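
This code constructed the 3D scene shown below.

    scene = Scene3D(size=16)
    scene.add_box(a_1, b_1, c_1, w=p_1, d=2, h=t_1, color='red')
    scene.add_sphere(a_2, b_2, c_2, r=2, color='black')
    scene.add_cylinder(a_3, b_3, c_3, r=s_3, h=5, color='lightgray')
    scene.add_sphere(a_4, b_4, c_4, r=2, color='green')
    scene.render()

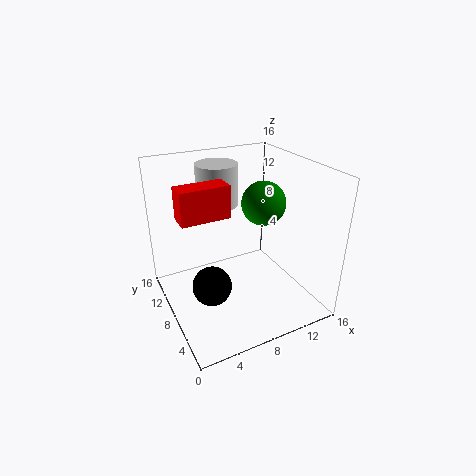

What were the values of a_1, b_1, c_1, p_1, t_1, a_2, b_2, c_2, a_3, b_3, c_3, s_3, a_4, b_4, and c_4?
a_1 = 0.5
b_1 = 3.5
c_1 = 13
p_1 = 4.5
t_1 = 3
a_2 = 3.5
b_2 = 5
c_2 = 5
a_3 = 8
b_3 = 13.5
c_3 = 10
s_3 = 2.5
a_4 = 8
b_4 = 3
c_4 = 14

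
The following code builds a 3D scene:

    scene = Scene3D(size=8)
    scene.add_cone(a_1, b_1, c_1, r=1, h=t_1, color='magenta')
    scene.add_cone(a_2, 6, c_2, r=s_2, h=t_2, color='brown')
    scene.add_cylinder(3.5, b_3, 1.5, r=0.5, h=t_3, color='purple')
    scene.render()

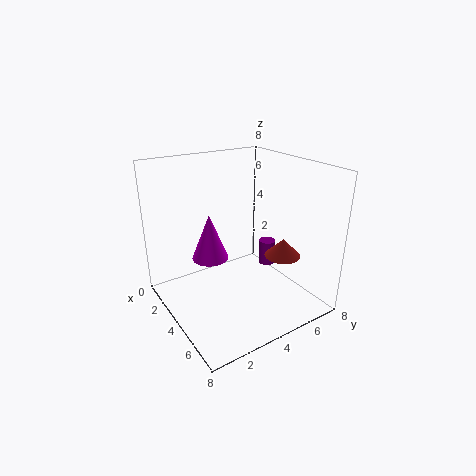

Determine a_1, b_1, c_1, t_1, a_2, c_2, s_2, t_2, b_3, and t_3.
a_1 = 3.5
b_1 = 2.5
c_1 = 3
t_1 = 2.5
a_2 = 5.5
c_2 = 3
s_2 = 1
t_2 = 1
b_3 = 6.5
t_3 = 1.5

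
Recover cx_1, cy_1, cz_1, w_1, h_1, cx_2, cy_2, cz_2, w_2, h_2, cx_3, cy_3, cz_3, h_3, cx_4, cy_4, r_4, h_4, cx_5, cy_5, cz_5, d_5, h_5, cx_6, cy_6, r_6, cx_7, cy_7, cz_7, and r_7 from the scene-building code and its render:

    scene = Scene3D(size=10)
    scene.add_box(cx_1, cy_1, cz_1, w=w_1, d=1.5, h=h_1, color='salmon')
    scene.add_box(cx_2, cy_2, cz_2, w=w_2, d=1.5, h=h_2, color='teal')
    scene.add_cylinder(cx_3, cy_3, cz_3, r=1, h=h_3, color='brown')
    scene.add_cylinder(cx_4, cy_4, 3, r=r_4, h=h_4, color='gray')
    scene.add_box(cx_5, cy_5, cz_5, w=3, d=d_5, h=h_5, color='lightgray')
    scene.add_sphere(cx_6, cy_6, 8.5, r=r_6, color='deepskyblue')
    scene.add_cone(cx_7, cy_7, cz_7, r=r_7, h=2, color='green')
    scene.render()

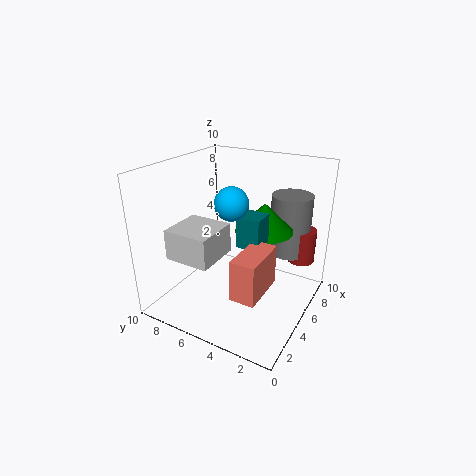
cx_1 = 0.5, cy_1 = 1.5, cz_1 = 3.5, w_1 = 3, h_1 = 2.5, cx_2 = 3, cy_2 = 2.5, cz_2 = 5.5, w_2 = 1.5, h_2 = 2, cx_3 = 8.5, cy_3 = 1.5, cz_3 = 2.5, h_3 = 2.5, cx_4 = 8.5, cy_4 = 2.5, r_4 = 1.5, h_4 = 4.5, cx_5 = 1, cy_5 = 5, cz_5 = 4.5, d_5 = 3, h_5 = 2, cx_6 = 2.5, cy_6 = 4, r_6 = 1, cx_7 = 6, cy_7 = 3.5, cz_7 = 5.5, r_7 = 2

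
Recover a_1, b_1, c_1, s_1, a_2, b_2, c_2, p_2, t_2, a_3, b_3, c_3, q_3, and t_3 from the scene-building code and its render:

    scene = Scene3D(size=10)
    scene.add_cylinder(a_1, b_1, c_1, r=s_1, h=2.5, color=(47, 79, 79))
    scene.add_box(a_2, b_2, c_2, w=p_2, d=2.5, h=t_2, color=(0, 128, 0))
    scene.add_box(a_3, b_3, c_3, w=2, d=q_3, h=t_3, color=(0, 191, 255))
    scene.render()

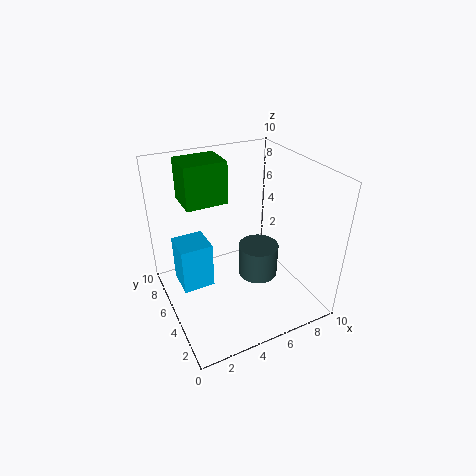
a_1 = 7, b_1 = 5.5, c_1 = 1, s_1 = 1.5, a_2 = 2, b_2 = 6.5, c_2 = 7, p_2 = 3, t_2 = 3, a_3 = 0.5, b_3 = 3.5, c_3 = 3, q_3 = 2, t_3 = 3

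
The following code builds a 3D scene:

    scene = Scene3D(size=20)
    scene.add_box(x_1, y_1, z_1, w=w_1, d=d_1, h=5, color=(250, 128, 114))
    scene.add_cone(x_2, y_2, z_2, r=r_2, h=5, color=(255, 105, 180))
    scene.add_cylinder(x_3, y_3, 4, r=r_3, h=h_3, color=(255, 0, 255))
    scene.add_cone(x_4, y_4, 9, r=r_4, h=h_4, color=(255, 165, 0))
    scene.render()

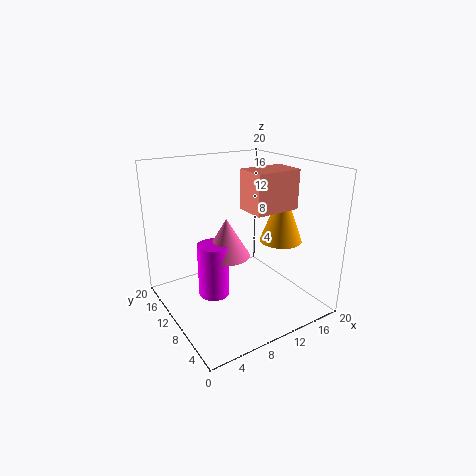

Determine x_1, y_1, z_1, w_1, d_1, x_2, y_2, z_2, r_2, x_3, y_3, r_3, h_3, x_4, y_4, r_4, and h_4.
x_1 = 9
y_1 = 4
z_1 = 15
w_1 = 6
d_1 = 4
x_2 = 7
y_2 = 8
z_2 = 9
r_2 = 3
x_3 = 5
y_3 = 8
r_3 = 2
h_3 = 7
x_4 = 16
y_4 = 8
r_4 = 3
h_4 = 8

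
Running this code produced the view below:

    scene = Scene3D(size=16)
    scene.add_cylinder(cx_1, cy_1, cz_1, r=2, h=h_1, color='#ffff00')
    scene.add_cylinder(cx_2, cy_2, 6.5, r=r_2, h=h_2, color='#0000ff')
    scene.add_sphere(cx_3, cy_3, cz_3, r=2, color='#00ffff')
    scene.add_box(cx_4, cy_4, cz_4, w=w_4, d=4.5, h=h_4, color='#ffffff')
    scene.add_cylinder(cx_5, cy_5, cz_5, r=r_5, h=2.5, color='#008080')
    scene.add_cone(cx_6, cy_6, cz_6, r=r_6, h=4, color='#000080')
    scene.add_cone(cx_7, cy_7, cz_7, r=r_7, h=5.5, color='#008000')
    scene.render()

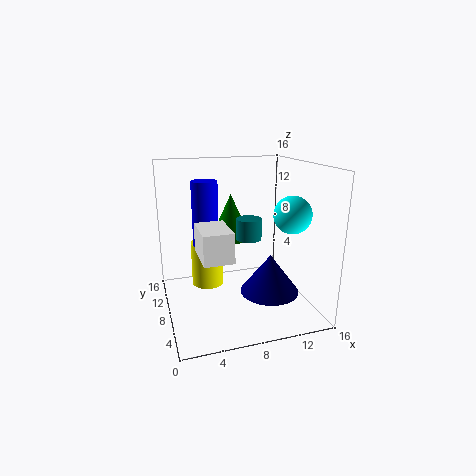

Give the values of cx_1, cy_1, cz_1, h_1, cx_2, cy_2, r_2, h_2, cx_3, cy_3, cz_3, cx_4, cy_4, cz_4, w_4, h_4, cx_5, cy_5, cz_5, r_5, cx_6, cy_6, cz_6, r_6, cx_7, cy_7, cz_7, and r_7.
cx_1 = 5.5, cy_1 = 13, cz_1 = 0.5, h_1 = 5.5, cx_2 = 5, cy_2 = 11, r_2 = 1.5, h_2 = 7.5, cx_3 = 13, cy_3 = 5, cz_3 = 11, cx_4 = 3, cy_4 = 2.5, cz_4 = 7.5, w_4 = 3, h_4 = 3, cx_5 = 10, cy_5 = 10, cz_5 = 7, r_5 = 1.5, cx_6 = 10, cy_6 = 3.5, cz_6 = 3.5, r_6 = 3, cx_7 = 8.5, cy_7 = 12.5, cz_7 = 6.5, r_7 = 2.5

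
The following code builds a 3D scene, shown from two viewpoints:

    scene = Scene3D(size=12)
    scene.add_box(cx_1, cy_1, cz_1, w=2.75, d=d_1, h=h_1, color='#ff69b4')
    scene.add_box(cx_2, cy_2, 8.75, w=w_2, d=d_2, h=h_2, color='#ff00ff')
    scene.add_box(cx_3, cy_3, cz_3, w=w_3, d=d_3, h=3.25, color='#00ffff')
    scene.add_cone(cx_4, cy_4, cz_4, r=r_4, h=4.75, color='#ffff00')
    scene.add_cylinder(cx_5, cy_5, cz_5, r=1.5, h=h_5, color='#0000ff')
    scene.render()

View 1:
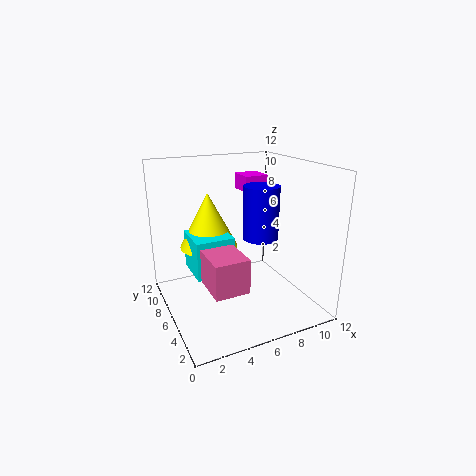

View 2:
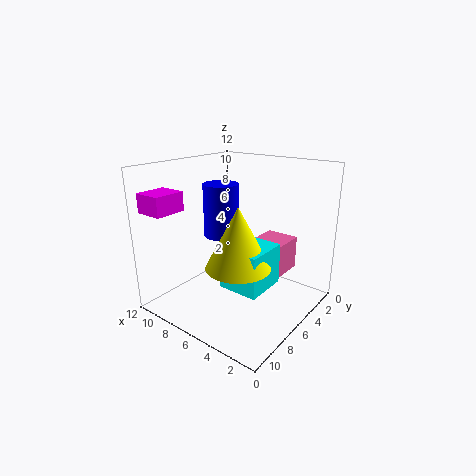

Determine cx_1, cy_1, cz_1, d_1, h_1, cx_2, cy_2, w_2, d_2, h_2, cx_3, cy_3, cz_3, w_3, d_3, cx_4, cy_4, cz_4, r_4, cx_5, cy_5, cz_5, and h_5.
cx_1 = 2.5, cy_1 = 2.25, cz_1 = 3, d_1 = 3.5, h_1 = 2.75, cx_2 = 8.5, cy_2 = 9.5, w_2 = 2.25, d_2 = 2.5, h_2 = 1.5, cx_3 = 2.25, cy_3 = 5.5, cz_3 = 3, w_3 = 3.25, d_3 = 3.5, cx_4 = 4.25, cy_4 = 8.25, cz_4 = 4.75, r_4 = 2.5, cx_5 = 8, cy_5 = 5.75, cz_5 = 5.75, h_5 = 4.5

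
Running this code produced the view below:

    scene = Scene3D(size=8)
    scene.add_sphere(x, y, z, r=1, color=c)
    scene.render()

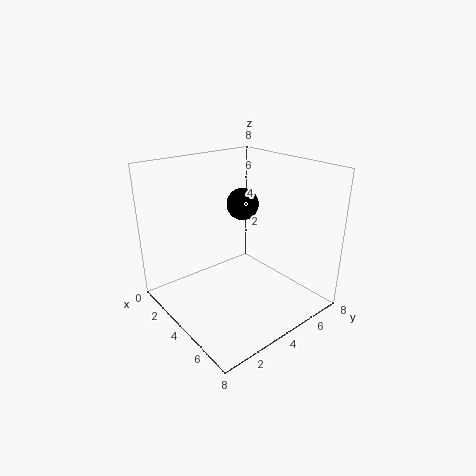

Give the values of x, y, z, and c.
x = 2, y = 6, z = 5, c = 'black'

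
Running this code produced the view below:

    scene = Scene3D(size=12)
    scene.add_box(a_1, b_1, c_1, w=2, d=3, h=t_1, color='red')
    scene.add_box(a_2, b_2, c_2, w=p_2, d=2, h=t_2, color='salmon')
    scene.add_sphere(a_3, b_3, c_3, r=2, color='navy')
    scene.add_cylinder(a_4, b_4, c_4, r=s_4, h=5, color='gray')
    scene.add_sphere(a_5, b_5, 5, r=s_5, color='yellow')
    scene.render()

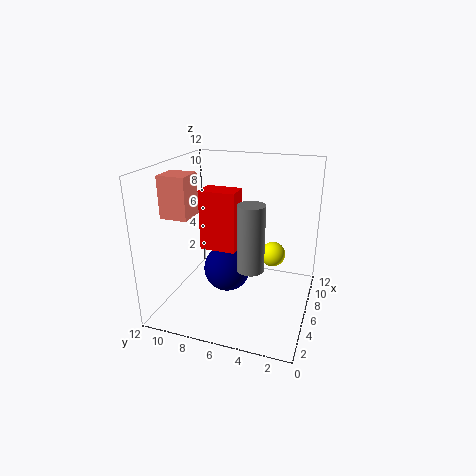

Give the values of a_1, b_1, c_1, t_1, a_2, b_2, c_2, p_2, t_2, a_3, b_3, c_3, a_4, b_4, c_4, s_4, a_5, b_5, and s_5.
a_1 = 5; b_1 = 6; c_1 = 5; t_1 = 5; a_2 = 1; b_2 = 8; c_2 = 9; p_2 = 2; t_2 = 3; a_3 = 6; b_3 = 7; c_3 = 3; a_4 = 3; b_4 = 4; c_4 = 5; s_4 = 1; a_5 = 6; b_5 = 3; s_5 = 1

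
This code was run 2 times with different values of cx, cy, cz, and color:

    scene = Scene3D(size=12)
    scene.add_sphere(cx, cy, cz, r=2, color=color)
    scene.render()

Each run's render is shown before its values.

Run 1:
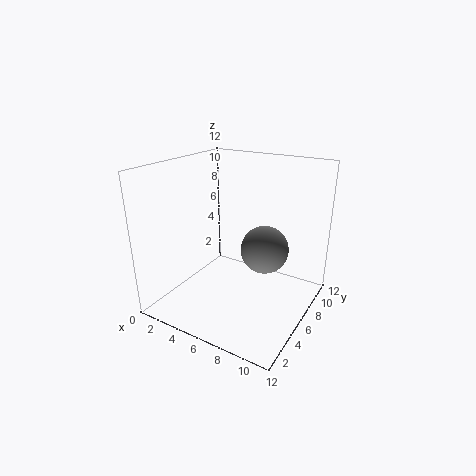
cx = 8, cy = 7, cz = 5, color = 'gray'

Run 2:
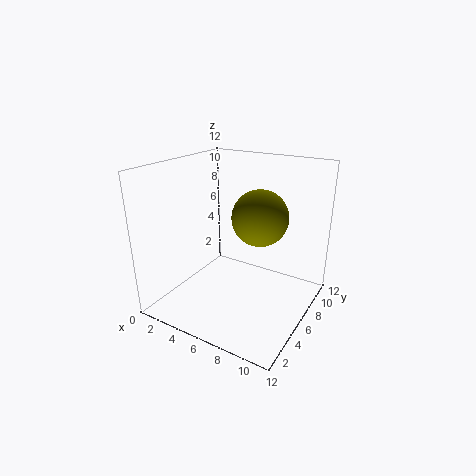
cx = 9, cy = 4, cz = 9, color = 'olive'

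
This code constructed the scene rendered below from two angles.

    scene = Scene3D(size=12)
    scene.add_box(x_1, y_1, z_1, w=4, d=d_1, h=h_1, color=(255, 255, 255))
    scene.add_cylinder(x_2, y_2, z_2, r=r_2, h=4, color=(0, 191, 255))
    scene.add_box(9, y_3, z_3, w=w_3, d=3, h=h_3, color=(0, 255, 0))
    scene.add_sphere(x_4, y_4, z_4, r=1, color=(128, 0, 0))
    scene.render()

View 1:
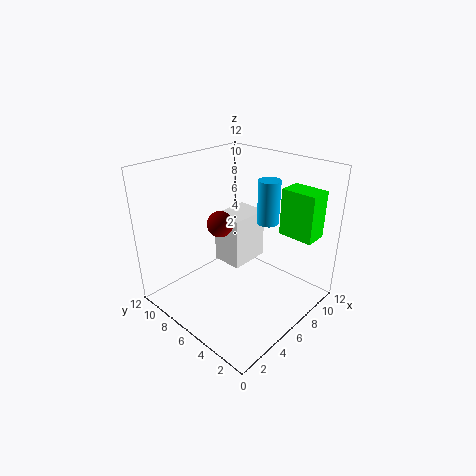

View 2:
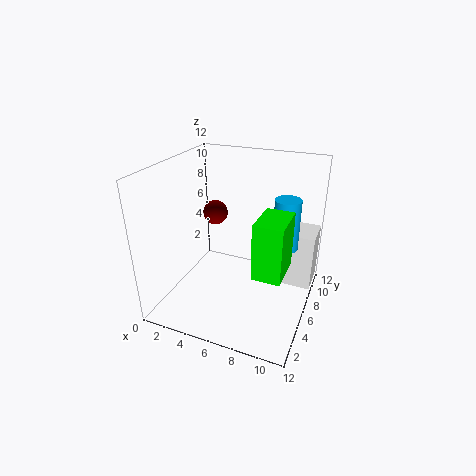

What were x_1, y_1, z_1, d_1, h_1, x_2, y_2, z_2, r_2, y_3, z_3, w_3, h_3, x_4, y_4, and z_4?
x_1 = 8, y_1 = 8, z_1 = 1, d_1 = 3, h_1 = 5, x_2 = 10, y_2 = 6, z_2 = 6, r_2 = 1, y_3 = 1, z_3 = 6, w_3 = 2, h_3 = 4, x_4 = 4, y_4 = 6, z_4 = 8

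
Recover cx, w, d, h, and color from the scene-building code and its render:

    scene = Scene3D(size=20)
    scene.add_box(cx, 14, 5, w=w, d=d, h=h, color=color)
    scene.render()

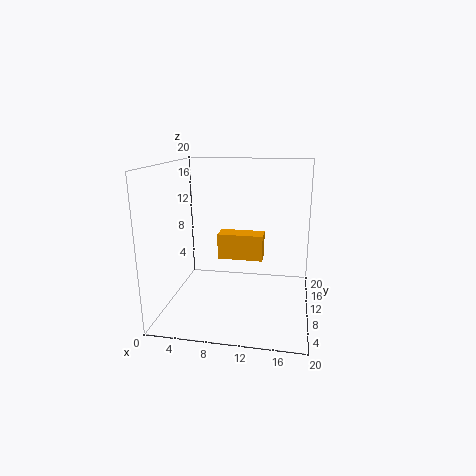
cx = 6, w = 7, d = 3, h = 4, color = 'orange'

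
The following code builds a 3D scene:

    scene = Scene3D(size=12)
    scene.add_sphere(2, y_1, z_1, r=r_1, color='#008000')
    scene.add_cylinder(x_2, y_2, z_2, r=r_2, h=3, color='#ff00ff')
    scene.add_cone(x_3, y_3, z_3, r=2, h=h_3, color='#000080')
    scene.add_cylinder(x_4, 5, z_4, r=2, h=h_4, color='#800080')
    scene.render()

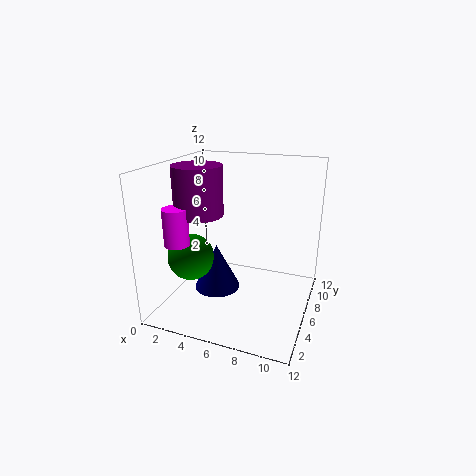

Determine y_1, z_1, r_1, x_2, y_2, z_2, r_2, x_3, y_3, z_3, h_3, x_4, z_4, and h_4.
y_1 = 5
z_1 = 4
r_1 = 2
x_2 = 2
y_2 = 3
z_2 = 6
r_2 = 1
x_3 = 4
y_3 = 6
z_3 = 1
h_3 = 4
x_4 = 3
z_4 = 8
h_4 = 4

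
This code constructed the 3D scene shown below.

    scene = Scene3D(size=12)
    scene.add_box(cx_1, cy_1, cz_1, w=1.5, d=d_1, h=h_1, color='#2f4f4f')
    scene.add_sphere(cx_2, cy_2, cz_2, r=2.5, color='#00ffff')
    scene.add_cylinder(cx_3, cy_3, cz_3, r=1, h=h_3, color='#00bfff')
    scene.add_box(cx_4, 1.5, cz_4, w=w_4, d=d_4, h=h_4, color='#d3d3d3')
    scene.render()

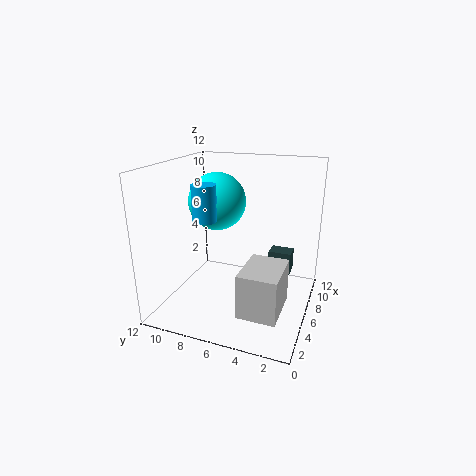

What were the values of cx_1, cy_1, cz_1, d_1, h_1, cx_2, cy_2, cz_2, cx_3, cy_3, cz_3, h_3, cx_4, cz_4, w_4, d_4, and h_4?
cx_1 = 8.5; cy_1 = 2; cz_1 = 2; d_1 = 2; h_1 = 2; cx_2 = 7.5; cy_2 = 8.5; cz_2 = 8.5; cx_3 = 5; cy_3 = 8.5; cz_3 = 7.5; h_3 = 3; cx_4 = 1.5; cz_4 = 1.5; w_4 = 4; d_4 = 3; h_4 = 3.5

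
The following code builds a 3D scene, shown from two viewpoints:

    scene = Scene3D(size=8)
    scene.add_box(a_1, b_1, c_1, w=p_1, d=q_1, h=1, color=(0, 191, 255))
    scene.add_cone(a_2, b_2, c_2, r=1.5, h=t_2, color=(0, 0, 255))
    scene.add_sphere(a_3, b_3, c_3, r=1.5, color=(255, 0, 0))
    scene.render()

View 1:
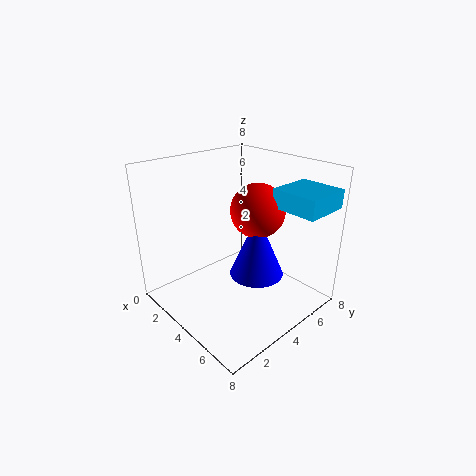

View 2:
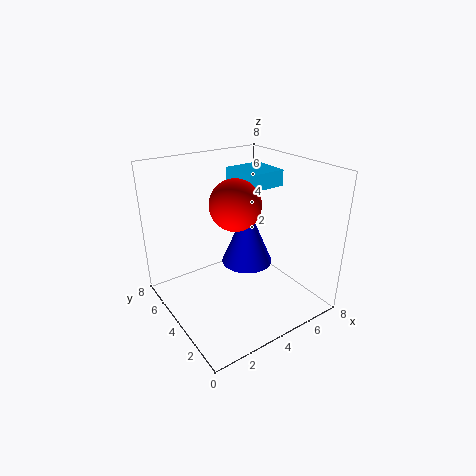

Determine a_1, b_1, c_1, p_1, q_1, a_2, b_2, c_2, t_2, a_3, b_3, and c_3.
a_1 = 5.5, b_1 = 5, c_1 = 6, p_1 = 2.5, q_1 = 2.5, a_2 = 5, b_2 = 4.5, c_2 = 2, t_2 = 3.5, a_3 = 4.5, b_3 = 5, c_3 = 5.5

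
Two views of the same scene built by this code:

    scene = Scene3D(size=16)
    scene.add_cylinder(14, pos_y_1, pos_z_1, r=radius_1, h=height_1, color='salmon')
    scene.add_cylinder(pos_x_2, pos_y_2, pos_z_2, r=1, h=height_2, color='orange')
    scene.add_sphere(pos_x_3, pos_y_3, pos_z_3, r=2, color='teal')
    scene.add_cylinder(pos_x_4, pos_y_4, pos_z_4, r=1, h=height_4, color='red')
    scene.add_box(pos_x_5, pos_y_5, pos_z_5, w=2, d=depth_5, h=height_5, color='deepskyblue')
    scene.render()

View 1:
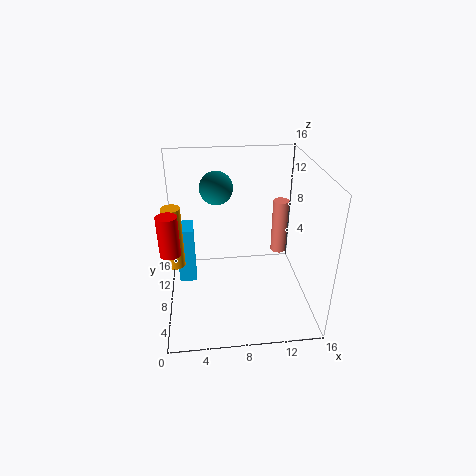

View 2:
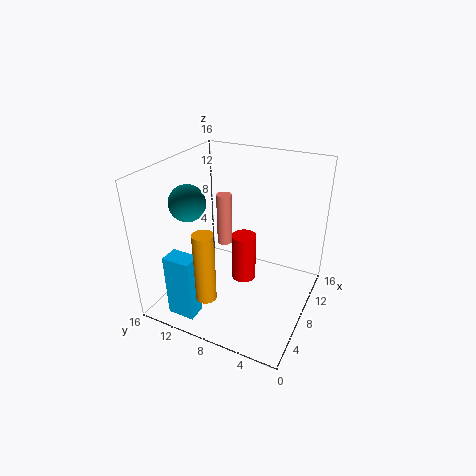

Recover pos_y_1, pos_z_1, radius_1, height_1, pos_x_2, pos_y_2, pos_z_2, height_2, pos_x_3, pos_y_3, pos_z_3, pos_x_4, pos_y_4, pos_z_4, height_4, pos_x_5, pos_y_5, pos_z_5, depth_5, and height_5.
pos_y_1 = 13; pos_z_1 = 3; radius_1 = 1; height_1 = 7; pos_x_2 = 1; pos_y_2 = 8; pos_z_2 = 5; height_2 = 7; pos_x_3 = 6; pos_y_3 = 13; pos_z_3 = 12; pos_x_4 = 1; pos_y_4 = 4; pos_z_4 = 9; height_4 = 4; pos_x_5 = 1; pos_y_5 = 10; pos_z_5 = 1; depth_5 = 3; height_5 = 7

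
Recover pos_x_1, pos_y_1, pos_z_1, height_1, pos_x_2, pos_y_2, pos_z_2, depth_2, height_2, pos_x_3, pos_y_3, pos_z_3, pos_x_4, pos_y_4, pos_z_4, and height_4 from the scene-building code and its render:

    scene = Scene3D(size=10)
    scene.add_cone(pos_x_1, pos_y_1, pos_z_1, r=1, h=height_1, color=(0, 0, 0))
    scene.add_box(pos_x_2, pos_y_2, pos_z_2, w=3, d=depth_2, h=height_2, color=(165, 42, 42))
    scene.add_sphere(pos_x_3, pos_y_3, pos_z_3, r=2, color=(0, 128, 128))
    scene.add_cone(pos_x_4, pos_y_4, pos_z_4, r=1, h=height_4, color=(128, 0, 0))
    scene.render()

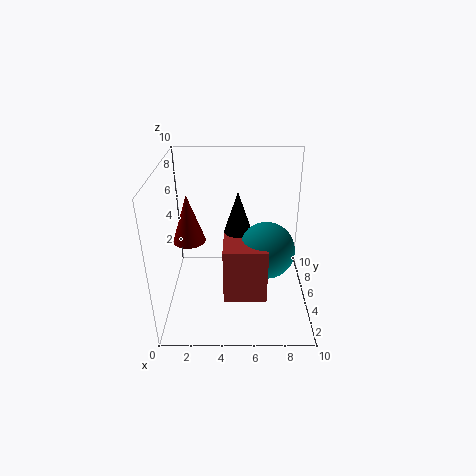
pos_x_1 = 5
pos_y_1 = 6
pos_z_1 = 5
height_1 = 3
pos_x_2 = 4
pos_y_2 = 3
pos_z_2 = 1
depth_2 = 3
height_2 = 4
pos_x_3 = 7
pos_y_3 = 5
pos_z_3 = 4
pos_x_4 = 2
pos_y_4 = 3
pos_z_4 = 6
height_4 = 3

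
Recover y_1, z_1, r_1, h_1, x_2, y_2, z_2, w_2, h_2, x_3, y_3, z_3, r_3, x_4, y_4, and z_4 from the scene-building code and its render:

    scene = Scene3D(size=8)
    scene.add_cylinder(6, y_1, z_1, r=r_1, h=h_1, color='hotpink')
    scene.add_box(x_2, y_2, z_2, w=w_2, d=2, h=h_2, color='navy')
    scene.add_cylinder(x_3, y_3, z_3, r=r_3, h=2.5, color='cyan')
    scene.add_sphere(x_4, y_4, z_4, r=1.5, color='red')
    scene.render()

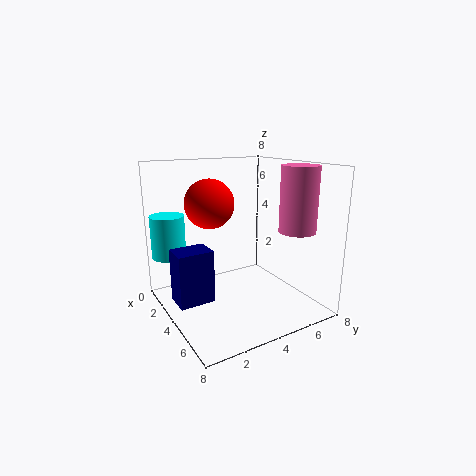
y_1 = 6.5; z_1 = 4.5; r_1 = 1; h_1 = 3.5; x_2 = 2.5; y_2 = 0.5; z_2 = 0.5; w_2 = 1.5; h_2 = 3; x_3 = 1; y_3 = 1; z_3 = 2.5; r_3 = 1; x_4 = 1.5; y_4 = 3.5; z_4 = 5.5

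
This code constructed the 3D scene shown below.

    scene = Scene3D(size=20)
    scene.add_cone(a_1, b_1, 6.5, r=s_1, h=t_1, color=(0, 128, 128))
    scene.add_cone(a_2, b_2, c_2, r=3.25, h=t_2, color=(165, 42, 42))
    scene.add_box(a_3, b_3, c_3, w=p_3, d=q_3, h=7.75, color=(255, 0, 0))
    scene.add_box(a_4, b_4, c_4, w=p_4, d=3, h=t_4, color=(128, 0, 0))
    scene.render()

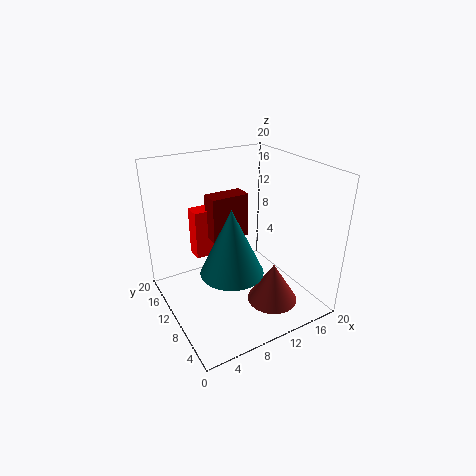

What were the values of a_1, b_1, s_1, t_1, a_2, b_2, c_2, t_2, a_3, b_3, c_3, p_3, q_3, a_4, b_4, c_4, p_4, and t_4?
a_1 = 7.75; b_1 = 7.75; s_1 = 4.25; t_1 = 9; a_2 = 11.5; b_2 = 3.5; c_2 = 3.5; t_2 = 5.25; a_3 = 6.75; b_3 = 17.25; c_3 = 3.75; p_3 = 3.25; q_3 = 2.75; a_4 = 8.75; b_4 = 15; c_4 = 7; p_4 = 6; t_4 = 7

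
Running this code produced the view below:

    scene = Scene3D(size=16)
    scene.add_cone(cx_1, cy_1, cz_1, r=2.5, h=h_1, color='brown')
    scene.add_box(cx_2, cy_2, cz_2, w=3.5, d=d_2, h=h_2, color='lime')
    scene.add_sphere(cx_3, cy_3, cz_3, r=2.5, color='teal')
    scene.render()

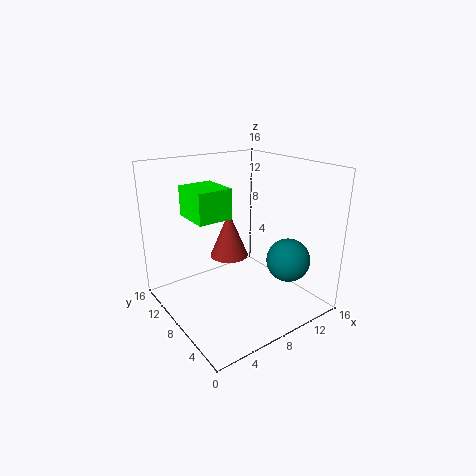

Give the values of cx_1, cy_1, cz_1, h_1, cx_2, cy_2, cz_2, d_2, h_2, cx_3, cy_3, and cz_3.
cx_1 = 10.5
cy_1 = 13.5
cz_1 = 3
h_1 = 6
cx_2 = 2
cy_2 = 5.5
cz_2 = 11.5
d_2 = 4
h_2 = 3
cx_3 = 13
cy_3 = 5
cz_3 = 5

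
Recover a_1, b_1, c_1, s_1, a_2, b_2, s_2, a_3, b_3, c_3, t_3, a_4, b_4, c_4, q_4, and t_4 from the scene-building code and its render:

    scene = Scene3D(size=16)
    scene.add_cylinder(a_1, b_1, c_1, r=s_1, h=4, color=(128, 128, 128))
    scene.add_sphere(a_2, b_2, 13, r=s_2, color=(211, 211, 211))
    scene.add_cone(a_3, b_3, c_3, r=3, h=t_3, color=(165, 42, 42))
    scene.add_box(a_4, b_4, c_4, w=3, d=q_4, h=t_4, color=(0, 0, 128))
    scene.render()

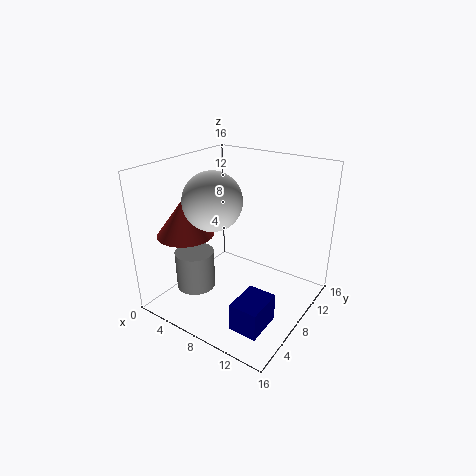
a_1 = 6
b_1 = 3
c_1 = 4
s_1 = 2
a_2 = 7
b_2 = 5
s_2 = 3
a_3 = 4
b_3 = 4
c_3 = 9
t_3 = 4
a_4 = 11
b_4 = 2
c_4 = 1
q_4 = 4
t_4 = 3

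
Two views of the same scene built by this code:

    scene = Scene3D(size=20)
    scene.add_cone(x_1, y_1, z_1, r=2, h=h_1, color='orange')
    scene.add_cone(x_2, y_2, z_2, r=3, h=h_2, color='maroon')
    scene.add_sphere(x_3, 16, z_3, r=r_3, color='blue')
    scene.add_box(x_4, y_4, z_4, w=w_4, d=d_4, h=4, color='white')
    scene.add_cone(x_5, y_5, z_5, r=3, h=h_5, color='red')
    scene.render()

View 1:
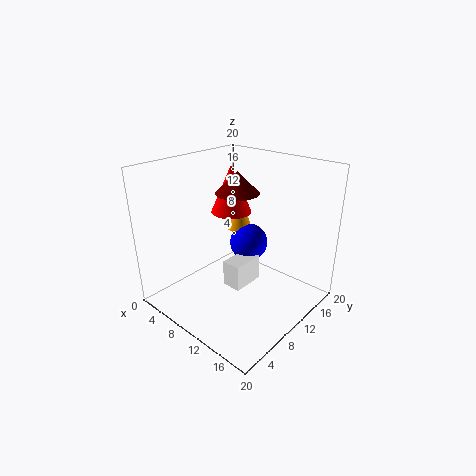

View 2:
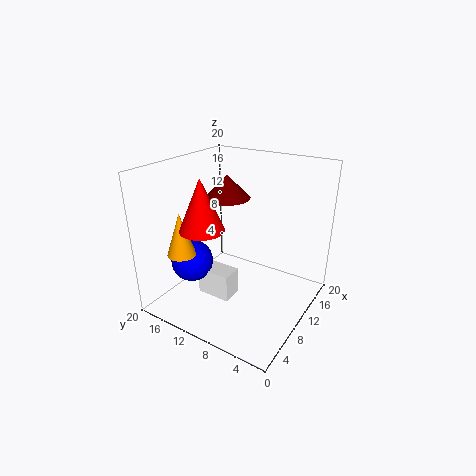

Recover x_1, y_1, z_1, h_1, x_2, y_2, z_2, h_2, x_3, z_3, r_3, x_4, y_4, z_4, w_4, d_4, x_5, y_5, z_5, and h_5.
x_1 = 5; y_1 = 16; z_1 = 8; h_1 = 6; x_2 = 9; y_2 = 11; z_2 = 16; h_2 = 3; x_3 = 7; z_3 = 6; r_3 = 3; x_4 = 7; y_4 = 10; z_4 = 1; w_4 = 3; d_4 = 5; x_5 = 6; y_5 = 13; z_5 = 12; h_5 = 7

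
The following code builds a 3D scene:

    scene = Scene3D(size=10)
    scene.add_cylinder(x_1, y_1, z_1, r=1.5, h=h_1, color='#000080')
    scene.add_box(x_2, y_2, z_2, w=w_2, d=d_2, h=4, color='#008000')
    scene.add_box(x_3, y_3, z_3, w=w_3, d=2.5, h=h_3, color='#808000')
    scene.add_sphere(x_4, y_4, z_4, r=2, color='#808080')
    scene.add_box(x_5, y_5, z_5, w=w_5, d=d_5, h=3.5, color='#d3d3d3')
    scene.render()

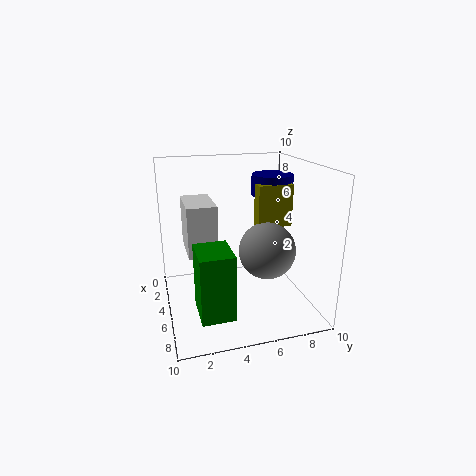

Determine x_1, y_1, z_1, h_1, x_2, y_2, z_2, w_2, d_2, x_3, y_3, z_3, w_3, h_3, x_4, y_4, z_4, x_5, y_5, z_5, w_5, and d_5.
x_1 = 3.5; y_1 = 8; z_1 = 7.5; h_1 = 1.5; x_2 = 7.5; y_2 = 1.5; z_2 = 2; w_2 = 2.5; d_2 = 2; x_3 = 4; y_3 = 6.5; z_3 = 5.5; w_3 = 1; h_3 = 3; x_4 = 5.5; y_4 = 7; z_4 = 4; x_5 = 2; y_5 = 1.5; z_5 = 4; w_5 = 3.5; d_5 = 2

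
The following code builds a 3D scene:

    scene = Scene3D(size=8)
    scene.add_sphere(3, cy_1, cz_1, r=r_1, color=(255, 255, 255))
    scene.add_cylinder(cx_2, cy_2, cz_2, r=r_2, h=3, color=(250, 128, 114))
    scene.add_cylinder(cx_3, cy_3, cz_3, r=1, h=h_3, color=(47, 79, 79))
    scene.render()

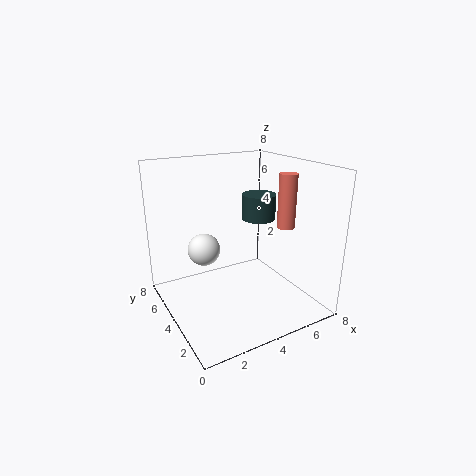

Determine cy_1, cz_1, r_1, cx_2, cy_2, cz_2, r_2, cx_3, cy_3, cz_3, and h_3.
cy_1 = 6.5; cz_1 = 2.5; r_1 = 1; cx_2 = 6.5; cy_2 = 3; cz_2 = 4.5; r_2 = 0.5; cx_3 = 6; cy_3 = 5; cz_3 = 4.5; h_3 = 1.5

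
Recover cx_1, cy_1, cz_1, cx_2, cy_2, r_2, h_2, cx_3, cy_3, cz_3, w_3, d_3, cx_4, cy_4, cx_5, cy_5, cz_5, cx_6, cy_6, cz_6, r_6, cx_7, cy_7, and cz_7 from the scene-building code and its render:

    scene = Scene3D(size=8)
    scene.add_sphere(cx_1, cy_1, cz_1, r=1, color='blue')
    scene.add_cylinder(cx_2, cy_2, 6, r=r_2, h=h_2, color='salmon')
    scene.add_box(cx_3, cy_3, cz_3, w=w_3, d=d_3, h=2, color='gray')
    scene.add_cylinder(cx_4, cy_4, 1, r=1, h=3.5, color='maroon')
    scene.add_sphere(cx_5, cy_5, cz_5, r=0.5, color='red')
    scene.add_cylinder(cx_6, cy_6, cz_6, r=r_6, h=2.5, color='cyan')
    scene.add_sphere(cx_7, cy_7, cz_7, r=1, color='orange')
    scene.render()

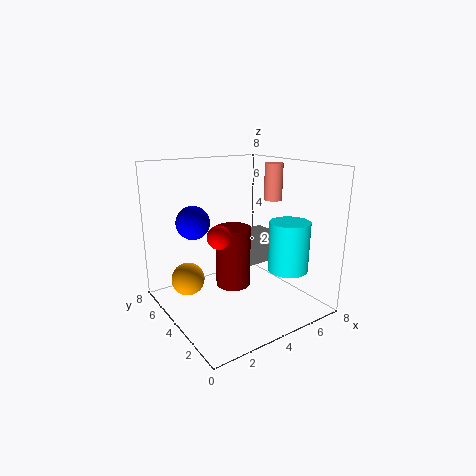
cx_1 = 2.5; cy_1 = 6.5; cz_1 = 4.5; cx_2 = 6; cy_2 = 3.5; r_2 = 0.5; h_2 = 2; cx_3 = 5.5; cy_3 = 5; cz_3 = 1.5; w_3 = 2; d_3 = 1.5; cx_4 = 4; cy_4 = 4.5; cx_5 = 1; cy_5 = 1; cz_5 = 5.5; cx_6 = 5; cy_6 = 1; cz_6 = 3; r_6 = 1; cx_7 = 2; cy_7 = 6.5; cz_7 = 1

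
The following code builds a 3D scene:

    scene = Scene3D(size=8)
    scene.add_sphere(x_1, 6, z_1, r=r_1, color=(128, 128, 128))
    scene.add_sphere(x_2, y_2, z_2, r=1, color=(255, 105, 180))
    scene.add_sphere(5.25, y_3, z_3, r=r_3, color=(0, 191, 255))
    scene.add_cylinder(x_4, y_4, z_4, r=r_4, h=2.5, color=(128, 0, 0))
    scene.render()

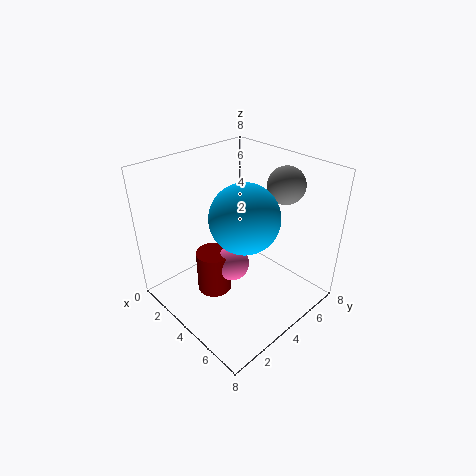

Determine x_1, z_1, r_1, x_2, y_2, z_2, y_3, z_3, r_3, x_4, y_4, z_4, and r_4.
x_1 = 5.5
z_1 = 7
r_1 = 1
x_2 = 3.75
y_2 = 3.75
z_2 = 2.25
y_3 = 3.25
z_3 = 6
r_3 = 1.75
x_4 = 3
y_4 = 3
z_4 = 0.5
r_4 = 1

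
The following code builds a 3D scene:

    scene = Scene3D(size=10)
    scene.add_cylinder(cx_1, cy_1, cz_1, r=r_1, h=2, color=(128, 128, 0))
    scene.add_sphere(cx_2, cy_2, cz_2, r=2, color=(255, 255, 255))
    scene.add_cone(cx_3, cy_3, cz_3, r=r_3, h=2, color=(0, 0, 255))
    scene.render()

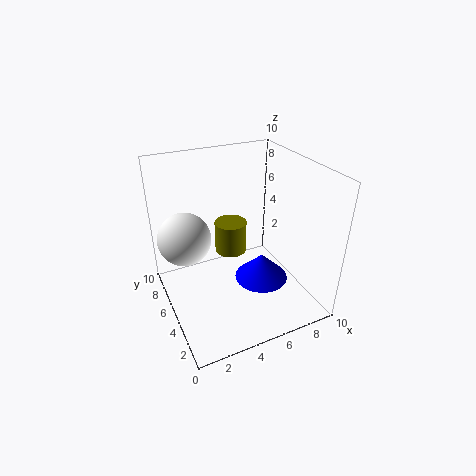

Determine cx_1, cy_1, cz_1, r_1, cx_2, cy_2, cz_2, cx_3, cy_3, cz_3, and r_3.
cx_1 = 4, cy_1 = 4, cz_1 = 5, r_1 = 1, cx_2 = 2, cy_2 = 8, cz_2 = 4, cx_3 = 7, cy_3 = 5, cz_3 = 1, r_3 = 2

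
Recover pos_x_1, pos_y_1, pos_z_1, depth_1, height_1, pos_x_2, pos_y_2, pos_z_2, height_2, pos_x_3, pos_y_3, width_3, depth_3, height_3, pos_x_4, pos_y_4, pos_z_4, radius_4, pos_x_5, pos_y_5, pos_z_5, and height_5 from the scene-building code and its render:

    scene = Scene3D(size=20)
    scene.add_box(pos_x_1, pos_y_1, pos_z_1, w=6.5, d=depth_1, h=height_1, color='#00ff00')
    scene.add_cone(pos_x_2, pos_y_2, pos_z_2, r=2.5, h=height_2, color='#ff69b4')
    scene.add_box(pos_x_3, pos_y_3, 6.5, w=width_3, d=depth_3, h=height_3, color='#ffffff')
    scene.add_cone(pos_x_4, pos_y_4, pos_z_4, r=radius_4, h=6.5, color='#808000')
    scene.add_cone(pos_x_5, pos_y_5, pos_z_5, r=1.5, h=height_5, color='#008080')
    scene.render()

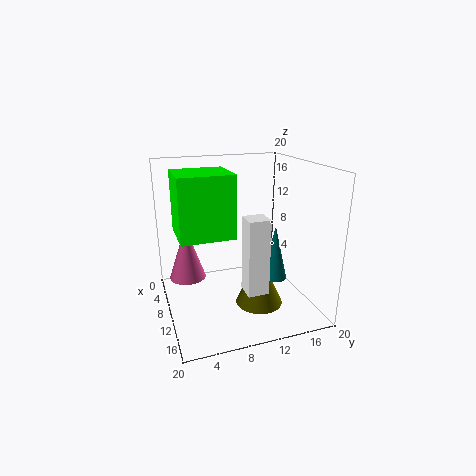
pos_x_1 = 7.5, pos_y_1 = 1.5, pos_z_1 = 11.5, depth_1 = 7, height_1 = 8, pos_x_2 = 8.5, pos_y_2 = 3, pos_z_2 = 4.5, height_2 = 7.5, pos_x_3 = 17, pos_y_3 = 8, width_3 = 2.5, depth_3 = 2.5, height_3 = 9, pos_x_4 = 15.5, pos_y_4 = 11, pos_z_4 = 3, radius_4 = 3, pos_x_5 = 17.5, pos_y_5 = 12, pos_z_5 = 7.5, height_5 = 6.5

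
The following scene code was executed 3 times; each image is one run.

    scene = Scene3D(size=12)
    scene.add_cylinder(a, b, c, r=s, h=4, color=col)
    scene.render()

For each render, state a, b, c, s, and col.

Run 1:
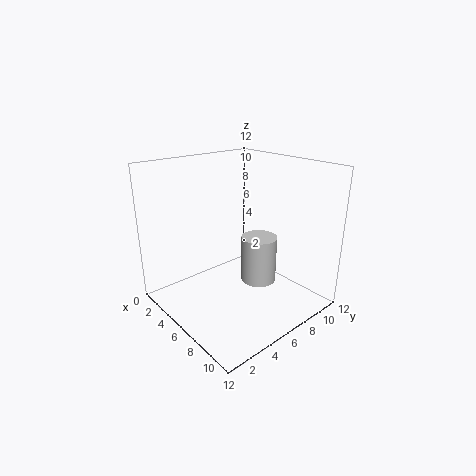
a = 7
b = 7.5
c = 2
s = 1.5
col = 'lightgray'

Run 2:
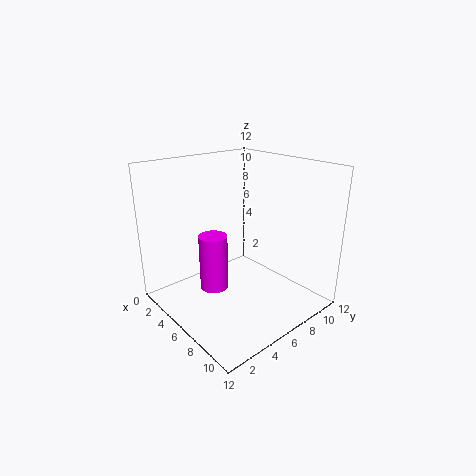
a = 8
b = 2
c = 4
s = 1
col = 'magenta'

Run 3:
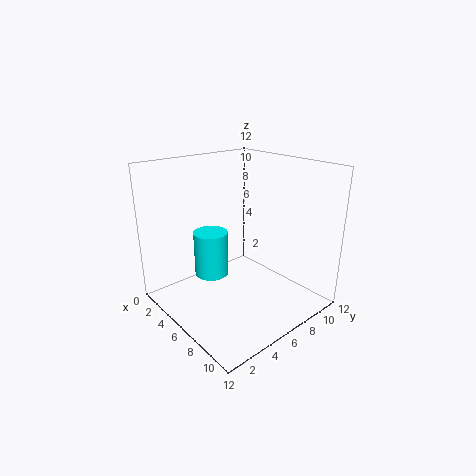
a = 3.5
b = 5
c = 2
s = 1.5
col = 'cyan'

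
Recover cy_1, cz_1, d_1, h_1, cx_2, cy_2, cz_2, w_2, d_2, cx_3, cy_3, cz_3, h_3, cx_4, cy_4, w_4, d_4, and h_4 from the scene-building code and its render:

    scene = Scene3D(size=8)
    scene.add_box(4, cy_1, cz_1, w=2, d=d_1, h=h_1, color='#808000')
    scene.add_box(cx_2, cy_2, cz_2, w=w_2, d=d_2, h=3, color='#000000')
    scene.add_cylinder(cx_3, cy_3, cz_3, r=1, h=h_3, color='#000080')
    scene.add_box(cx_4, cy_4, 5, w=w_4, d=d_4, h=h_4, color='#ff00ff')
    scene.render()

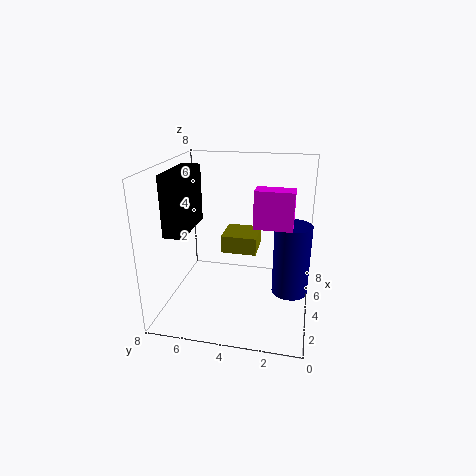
cy_1 = 3; cz_1 = 3; d_1 = 2; h_1 = 1; cx_2 = 1; cy_2 = 6; cz_2 = 5; w_2 = 3; d_2 = 1; cx_3 = 4; cy_3 = 1; cz_3 = 1; h_3 = 4; cx_4 = 3; cy_4 = 1; w_4 = 1; d_4 = 2; h_4 = 2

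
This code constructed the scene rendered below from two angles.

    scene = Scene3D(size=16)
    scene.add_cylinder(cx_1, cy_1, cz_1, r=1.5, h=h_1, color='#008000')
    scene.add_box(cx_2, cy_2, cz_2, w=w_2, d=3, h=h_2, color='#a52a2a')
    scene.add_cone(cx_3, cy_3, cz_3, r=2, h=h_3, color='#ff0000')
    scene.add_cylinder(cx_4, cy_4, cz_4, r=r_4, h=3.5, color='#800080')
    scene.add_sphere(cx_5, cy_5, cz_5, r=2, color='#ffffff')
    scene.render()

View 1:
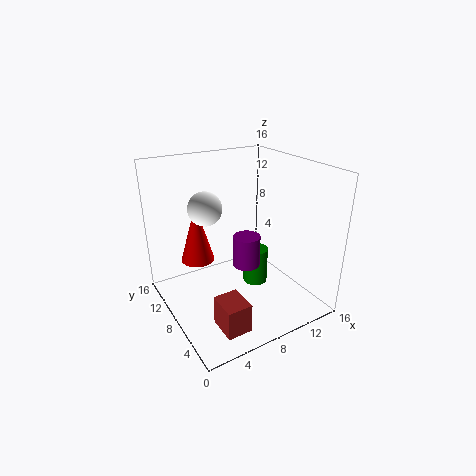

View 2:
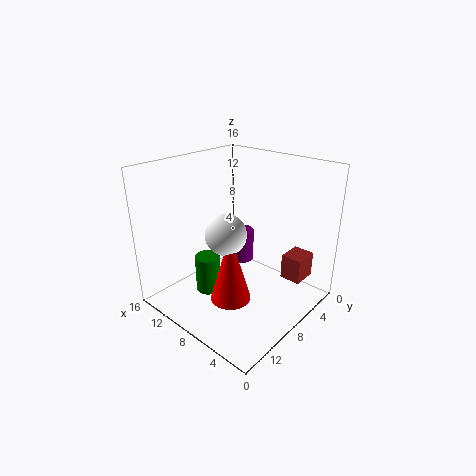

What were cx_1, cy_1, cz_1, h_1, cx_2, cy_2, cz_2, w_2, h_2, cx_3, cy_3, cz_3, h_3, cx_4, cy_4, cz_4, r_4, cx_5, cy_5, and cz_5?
cx_1 = 11.5; cy_1 = 9.5; cz_1 = 0.5; h_1 = 4.5; cx_2 = 2.5; cy_2 = 0.5; cz_2 = 2; w_2 = 2.5; h_2 = 3; cx_3 = 5; cy_3 = 12.5; cz_3 = 4; h_3 = 7; cx_4 = 8.5; cy_4 = 7; cz_4 = 5; r_4 = 1.5; cx_5 = 6; cy_5 = 12; cz_5 = 10.5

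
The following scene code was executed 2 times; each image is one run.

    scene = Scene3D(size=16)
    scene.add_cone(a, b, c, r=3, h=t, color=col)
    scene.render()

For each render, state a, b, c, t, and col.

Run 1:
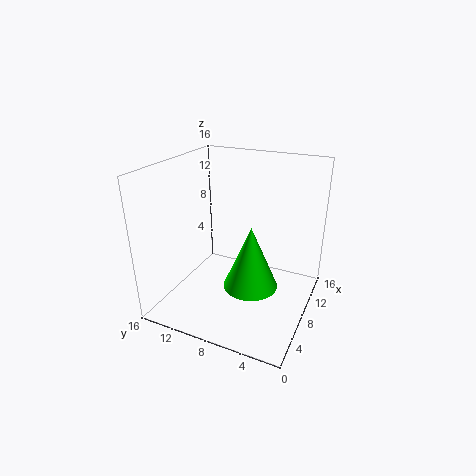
a = 7
b = 6
c = 3
t = 7
col = 'lime'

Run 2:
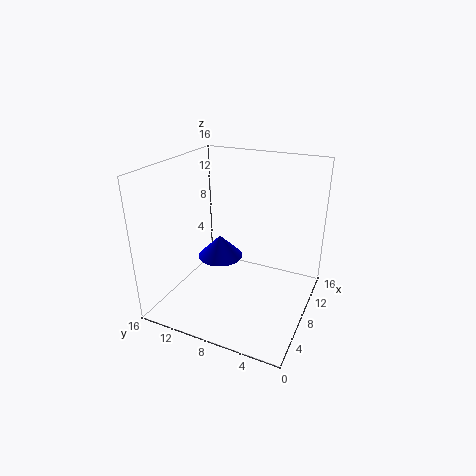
a = 13
b = 13
c = 2
t = 3
col = 'blue'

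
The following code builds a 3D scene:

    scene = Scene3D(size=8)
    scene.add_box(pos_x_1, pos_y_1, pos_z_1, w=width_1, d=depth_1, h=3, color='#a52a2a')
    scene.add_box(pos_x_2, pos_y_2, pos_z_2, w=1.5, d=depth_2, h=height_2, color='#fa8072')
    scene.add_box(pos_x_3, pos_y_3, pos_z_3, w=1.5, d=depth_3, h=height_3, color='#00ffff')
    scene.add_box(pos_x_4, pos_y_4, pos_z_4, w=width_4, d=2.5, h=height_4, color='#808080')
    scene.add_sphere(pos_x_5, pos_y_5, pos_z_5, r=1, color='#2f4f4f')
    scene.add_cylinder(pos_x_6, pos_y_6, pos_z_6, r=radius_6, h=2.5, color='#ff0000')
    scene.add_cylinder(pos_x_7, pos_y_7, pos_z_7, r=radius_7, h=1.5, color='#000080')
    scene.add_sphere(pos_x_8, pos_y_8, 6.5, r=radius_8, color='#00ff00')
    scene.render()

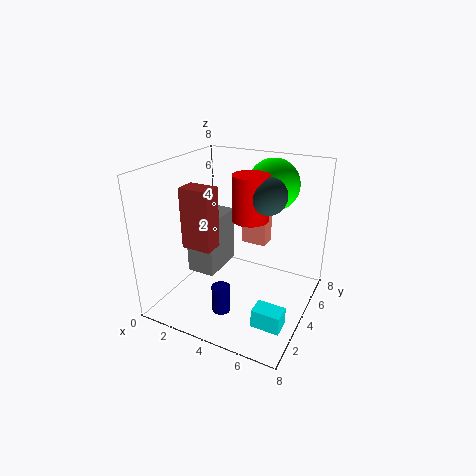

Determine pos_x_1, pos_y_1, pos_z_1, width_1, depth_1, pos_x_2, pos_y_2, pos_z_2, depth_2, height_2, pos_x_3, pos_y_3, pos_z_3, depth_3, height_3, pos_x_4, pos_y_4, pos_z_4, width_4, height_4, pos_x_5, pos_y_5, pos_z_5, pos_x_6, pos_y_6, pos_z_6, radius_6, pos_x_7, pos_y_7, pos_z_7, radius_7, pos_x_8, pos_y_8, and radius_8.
pos_x_1 = 2.5
pos_y_1 = 1
pos_z_1 = 4.5
width_1 = 1.5
depth_1 = 1
pos_x_2 = 3.5
pos_y_2 = 5.5
pos_z_2 = 3
depth_2 = 1
height_2 = 2
pos_x_3 = 6
pos_y_3 = 1.5
pos_z_3 = 0.5
depth_3 = 1
height_3 = 1
pos_x_4 = 2
pos_y_4 = 2
pos_z_4 = 2.5
width_4 = 1.5
height_4 = 3
pos_x_5 = 5.5
pos_y_5 = 4.5
pos_z_5 = 6.5
pos_x_6 = 4.5
pos_y_6 = 4.5
pos_z_6 = 5
radius_6 = 1
pos_x_7 = 4
pos_y_7 = 2
pos_z_7 = 0.5
radius_7 = 0.5
pos_x_8 = 5
pos_y_8 = 6.5
radius_8 = 1.5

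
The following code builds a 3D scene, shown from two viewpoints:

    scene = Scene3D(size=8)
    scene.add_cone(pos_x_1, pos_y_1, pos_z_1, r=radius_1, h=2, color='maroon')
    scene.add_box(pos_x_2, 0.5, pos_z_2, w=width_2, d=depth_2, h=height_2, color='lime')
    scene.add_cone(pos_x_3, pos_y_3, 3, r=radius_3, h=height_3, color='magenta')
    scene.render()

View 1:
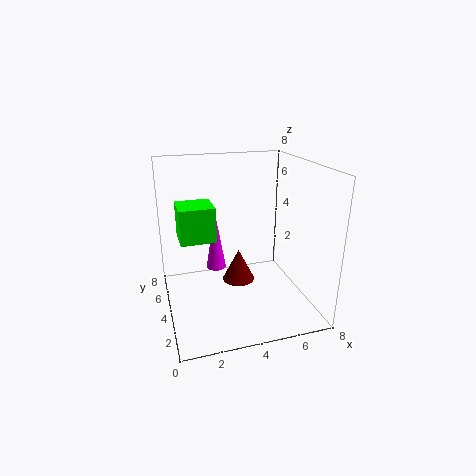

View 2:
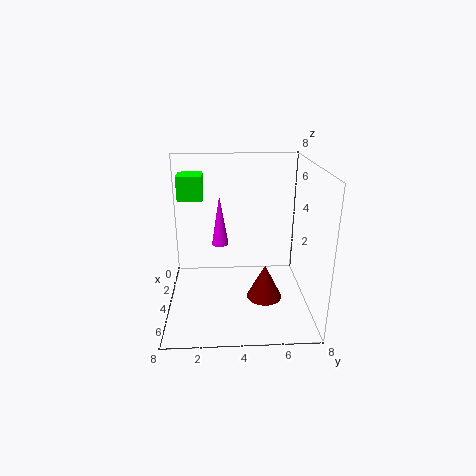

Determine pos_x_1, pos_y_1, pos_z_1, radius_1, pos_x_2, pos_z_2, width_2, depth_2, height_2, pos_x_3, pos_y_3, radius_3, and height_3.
pos_x_1 = 4.5, pos_y_1 = 5.5, pos_z_1 = 0.5, radius_1 = 1, pos_x_2 = 0.5, pos_z_2 = 5.5, width_2 = 1.5, depth_2 = 1.5, height_2 = 1.5, pos_x_3 = 2.5, pos_y_3 = 3, radius_3 = 0.5, height_3 = 3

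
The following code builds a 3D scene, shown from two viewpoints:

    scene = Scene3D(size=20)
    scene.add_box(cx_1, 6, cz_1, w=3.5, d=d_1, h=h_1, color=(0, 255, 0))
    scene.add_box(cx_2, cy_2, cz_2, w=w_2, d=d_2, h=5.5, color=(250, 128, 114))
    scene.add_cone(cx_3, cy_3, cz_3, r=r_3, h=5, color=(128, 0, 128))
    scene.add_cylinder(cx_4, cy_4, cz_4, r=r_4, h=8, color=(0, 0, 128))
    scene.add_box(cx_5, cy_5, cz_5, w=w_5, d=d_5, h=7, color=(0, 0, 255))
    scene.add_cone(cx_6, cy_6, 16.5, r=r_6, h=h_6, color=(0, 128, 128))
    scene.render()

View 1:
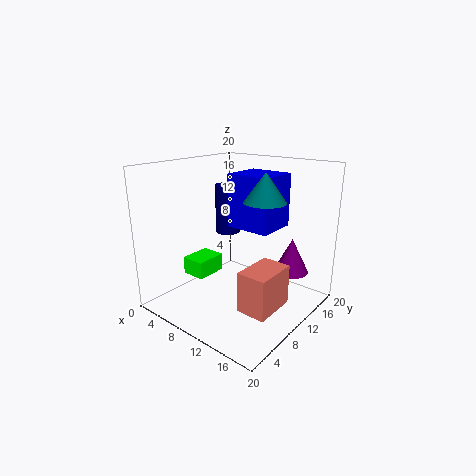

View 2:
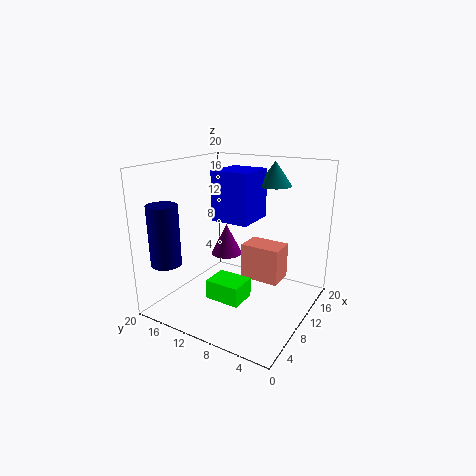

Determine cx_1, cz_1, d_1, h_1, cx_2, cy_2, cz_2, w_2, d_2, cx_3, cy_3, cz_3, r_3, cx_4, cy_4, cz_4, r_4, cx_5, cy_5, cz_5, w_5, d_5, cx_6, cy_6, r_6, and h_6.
cx_1 = 3; cz_1 = 4; d_1 = 4.5; h_1 = 2.5; cx_2 = 13.5; cy_2 = 5.5; cz_2 = 2; w_2 = 4; d_2 = 6; cx_3 = 15.5; cy_3 = 15.5; cz_3 = 4.5; r_3 = 2.5; cx_4 = 2.5; cy_4 = 16.5; cz_4 = 7.5; r_4 = 2; cx_5 = 9.5; cy_5 = 8.5; cz_5 = 12; w_5 = 6; d_5 = 5.5; cx_6 = 16; cy_6 = 7.5; r_6 = 2.5; h_6 = 3.5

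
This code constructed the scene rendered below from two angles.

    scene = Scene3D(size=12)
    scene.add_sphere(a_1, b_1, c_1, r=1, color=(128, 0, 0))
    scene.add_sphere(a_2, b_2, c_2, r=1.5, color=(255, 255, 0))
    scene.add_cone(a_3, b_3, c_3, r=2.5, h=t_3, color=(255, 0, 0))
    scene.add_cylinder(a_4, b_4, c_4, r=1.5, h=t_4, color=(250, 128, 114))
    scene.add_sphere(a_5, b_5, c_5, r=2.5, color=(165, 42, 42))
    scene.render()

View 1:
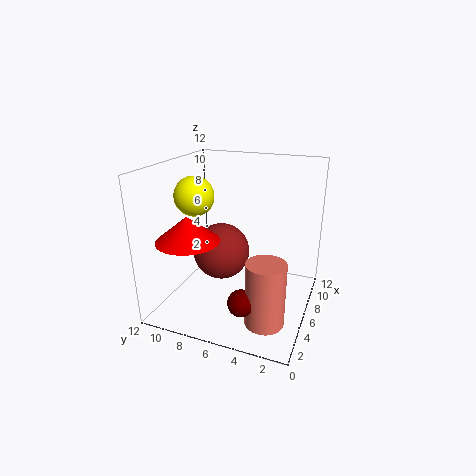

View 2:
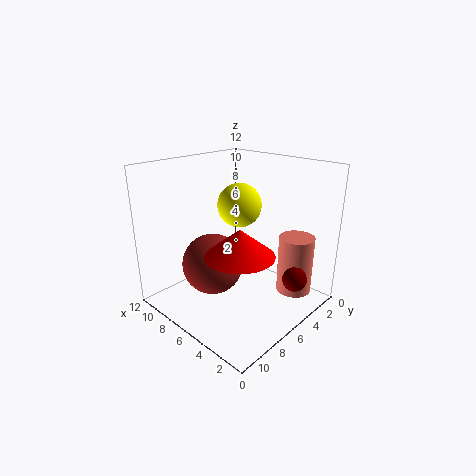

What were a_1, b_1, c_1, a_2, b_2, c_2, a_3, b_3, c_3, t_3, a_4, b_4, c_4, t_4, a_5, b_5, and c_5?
a_1 = 1.5
b_1 = 4
c_1 = 3
a_2 = 3.5
b_2 = 8.5
c_2 = 10
a_3 = 3
b_3 = 9
c_3 = 6.5
t_3 = 2
a_4 = 2.5
b_4 = 2.5
c_4 = 1
t_4 = 5
a_5 = 7
b_5 = 8
c_5 = 4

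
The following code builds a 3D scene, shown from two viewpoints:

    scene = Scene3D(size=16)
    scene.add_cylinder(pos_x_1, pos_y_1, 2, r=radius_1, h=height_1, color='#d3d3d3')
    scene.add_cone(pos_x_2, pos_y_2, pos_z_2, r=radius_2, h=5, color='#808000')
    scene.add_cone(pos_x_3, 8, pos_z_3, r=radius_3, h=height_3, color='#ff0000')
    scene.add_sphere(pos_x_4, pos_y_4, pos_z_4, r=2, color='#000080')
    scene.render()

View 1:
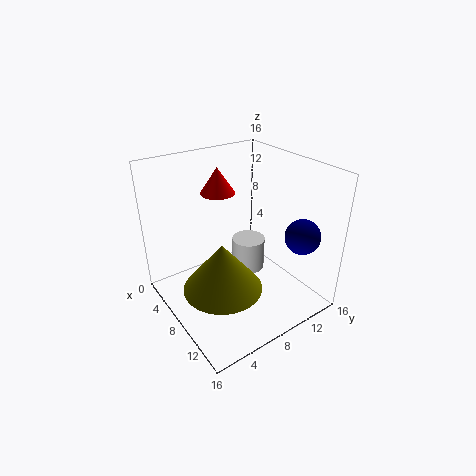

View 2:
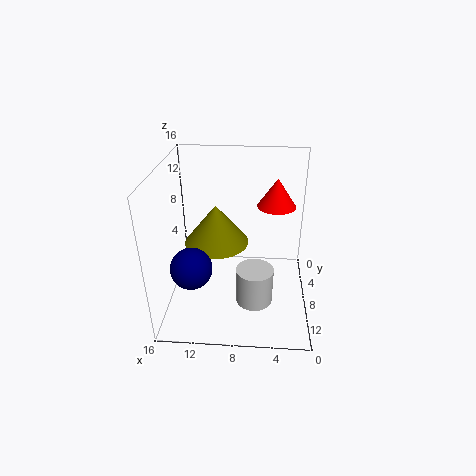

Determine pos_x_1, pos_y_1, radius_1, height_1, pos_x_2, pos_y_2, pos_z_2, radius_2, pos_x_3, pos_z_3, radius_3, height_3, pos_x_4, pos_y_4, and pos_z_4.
pos_x_1 = 6; pos_y_1 = 11; radius_1 = 2; height_1 = 4; pos_x_2 = 11; pos_y_2 = 4; pos_z_2 = 5; radius_2 = 4; pos_x_3 = 4; pos_z_3 = 12; radius_3 = 2; height_3 = 3; pos_x_4 = 12; pos_y_4 = 14; pos_z_4 = 8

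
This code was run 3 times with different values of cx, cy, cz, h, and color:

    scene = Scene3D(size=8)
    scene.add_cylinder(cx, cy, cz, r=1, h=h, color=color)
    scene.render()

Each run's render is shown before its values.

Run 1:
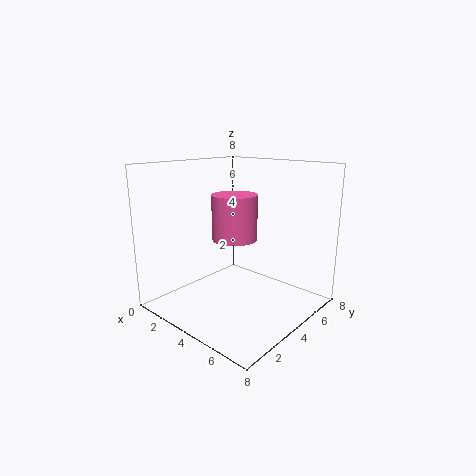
cx = 6; cy = 1.5; cz = 5; h = 2; color = 'hotpink'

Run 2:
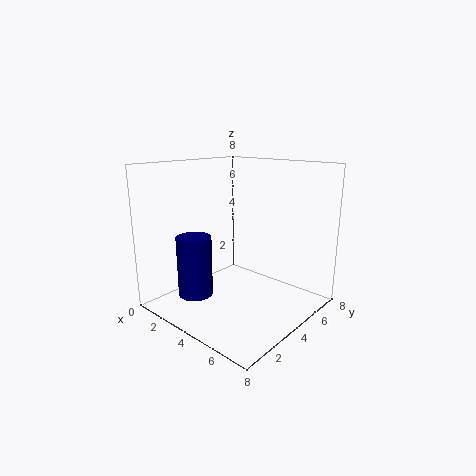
cx = 2; cy = 2.5; cz = 0.5; h = 3.5; color = 'navy'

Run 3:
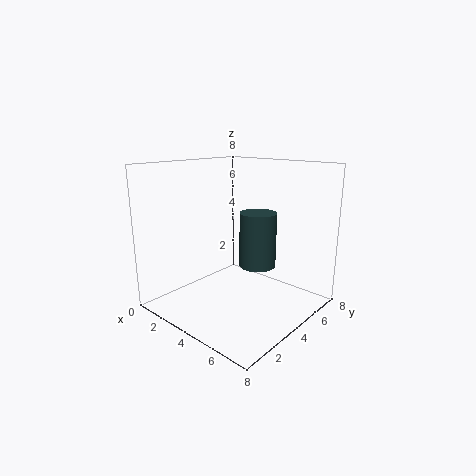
cx = 5; cy = 4.5; cz = 2.5; h = 3; color = 'darkslategray'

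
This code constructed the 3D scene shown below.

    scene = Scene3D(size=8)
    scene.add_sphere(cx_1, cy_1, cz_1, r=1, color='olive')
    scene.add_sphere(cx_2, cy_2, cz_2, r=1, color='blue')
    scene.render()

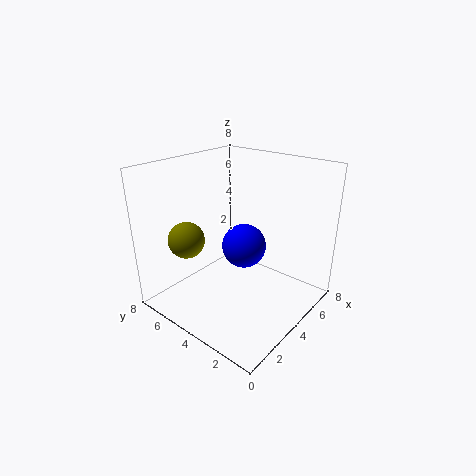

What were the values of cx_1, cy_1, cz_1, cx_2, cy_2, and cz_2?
cx_1 = 2
cy_1 = 6
cz_1 = 4
cx_2 = 2
cy_2 = 2
cz_2 = 5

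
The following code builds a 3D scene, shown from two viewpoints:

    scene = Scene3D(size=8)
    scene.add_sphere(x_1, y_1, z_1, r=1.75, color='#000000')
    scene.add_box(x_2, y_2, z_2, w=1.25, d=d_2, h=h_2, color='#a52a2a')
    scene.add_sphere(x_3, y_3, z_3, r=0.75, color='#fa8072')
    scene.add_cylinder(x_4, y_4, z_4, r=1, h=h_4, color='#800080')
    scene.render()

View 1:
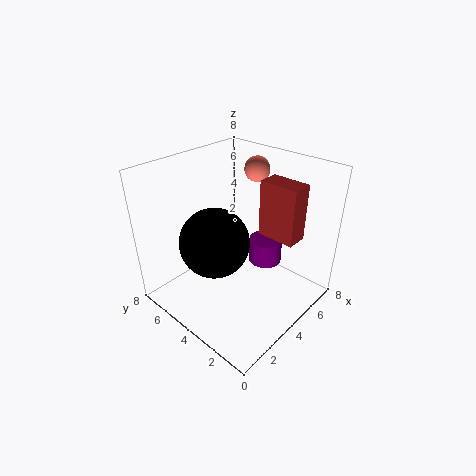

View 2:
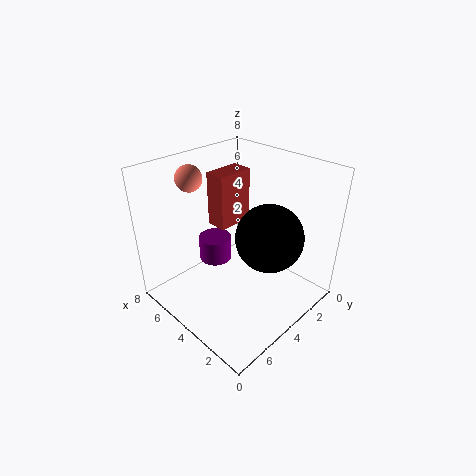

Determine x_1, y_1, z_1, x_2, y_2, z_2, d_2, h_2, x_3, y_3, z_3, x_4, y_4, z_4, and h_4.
x_1 = 2
y_1 = 3.75
z_1 = 4.75
x_2 = 5.5
y_2 = 1.5
z_2 = 3.75
d_2 = 2.25
h_2 = 3.25
x_3 = 6.75
y_3 = 5
z_3 = 7
x_4 = 6.25
y_4 = 3.75
z_4 = 1.5
h_4 = 1.5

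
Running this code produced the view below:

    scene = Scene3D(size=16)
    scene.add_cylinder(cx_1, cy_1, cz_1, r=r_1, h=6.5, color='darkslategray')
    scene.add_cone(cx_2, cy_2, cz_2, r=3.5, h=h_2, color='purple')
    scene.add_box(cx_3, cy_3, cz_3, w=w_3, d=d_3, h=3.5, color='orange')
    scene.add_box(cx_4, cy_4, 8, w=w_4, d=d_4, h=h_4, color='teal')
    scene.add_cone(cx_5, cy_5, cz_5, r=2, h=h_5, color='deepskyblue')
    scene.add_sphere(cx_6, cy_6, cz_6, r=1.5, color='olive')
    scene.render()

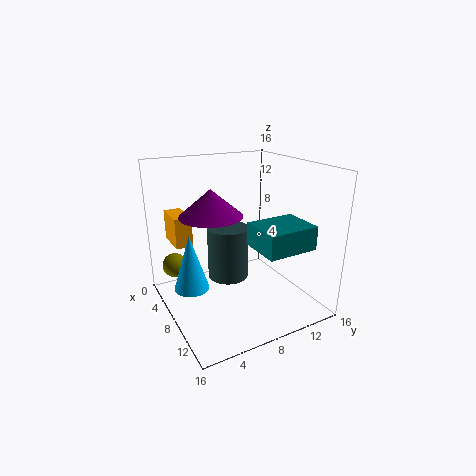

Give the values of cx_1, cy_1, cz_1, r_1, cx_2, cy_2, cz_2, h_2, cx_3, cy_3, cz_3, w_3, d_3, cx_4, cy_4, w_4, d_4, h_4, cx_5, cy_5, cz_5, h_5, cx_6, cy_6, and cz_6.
cx_1 = 4.5, cy_1 = 8.5, cz_1 = 1.5, r_1 = 2.5, cx_2 = 6.5, cy_2 = 5.5, cz_2 = 10.5, h_2 = 3, cx_3 = 0.5, cy_3 = 2, cz_3 = 6.5, w_3 = 4, d_3 = 2, cx_4 = 10, cy_4 = 8, w_4 = 4.5, d_4 = 5.5, h_4 = 2.5, cx_5 = 6, cy_5 = 3, cz_5 = 2, h_5 = 6.5, cx_6 = 1.5, cy_6 = 2.5, cz_6 = 3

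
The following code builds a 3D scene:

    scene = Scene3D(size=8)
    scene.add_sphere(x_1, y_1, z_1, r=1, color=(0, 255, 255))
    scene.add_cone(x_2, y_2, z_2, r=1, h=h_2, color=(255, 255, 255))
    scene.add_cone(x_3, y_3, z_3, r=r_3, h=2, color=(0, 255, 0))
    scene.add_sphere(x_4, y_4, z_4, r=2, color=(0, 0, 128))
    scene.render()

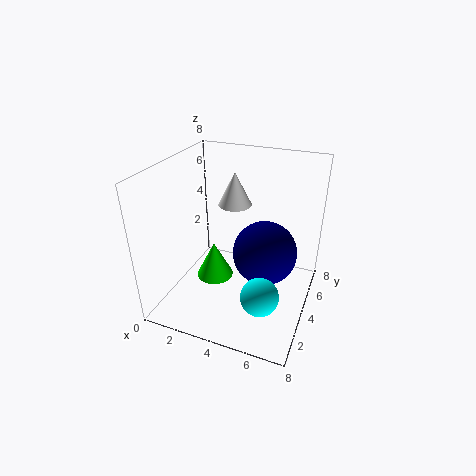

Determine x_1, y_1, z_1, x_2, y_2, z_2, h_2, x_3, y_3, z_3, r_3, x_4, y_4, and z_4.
x_1 = 6; y_1 = 2; z_1 = 2; x_2 = 3; y_2 = 6; z_2 = 5; h_2 = 2; x_3 = 3; y_3 = 3; z_3 = 2; r_3 = 1; x_4 = 5; y_4 = 6; z_4 = 2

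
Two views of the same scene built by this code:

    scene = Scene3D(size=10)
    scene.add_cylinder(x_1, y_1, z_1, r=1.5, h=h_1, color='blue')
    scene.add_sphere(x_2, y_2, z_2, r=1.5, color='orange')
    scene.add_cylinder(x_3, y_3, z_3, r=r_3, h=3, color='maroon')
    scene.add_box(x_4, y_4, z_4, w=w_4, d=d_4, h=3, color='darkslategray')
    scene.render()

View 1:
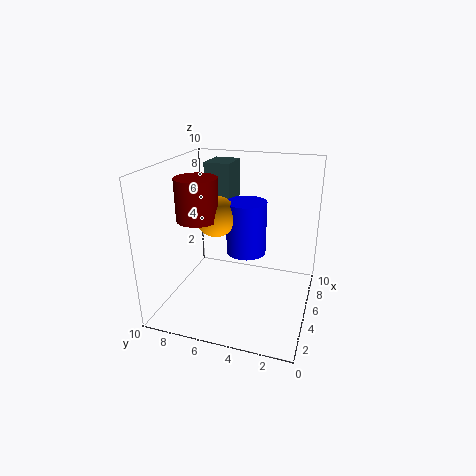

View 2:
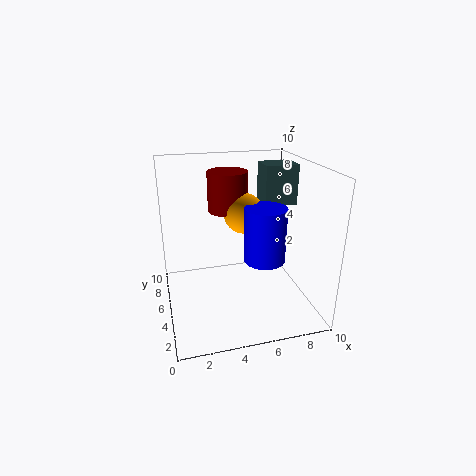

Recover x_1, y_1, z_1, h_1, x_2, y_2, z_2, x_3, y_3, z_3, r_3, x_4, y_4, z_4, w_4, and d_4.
x_1 = 7; y_1 = 5; z_1 = 3; h_1 = 4; x_2 = 6; y_2 = 7; z_2 = 6; x_3 = 5; y_3 = 8; z_3 = 6; r_3 = 1.5; x_4 = 7.5; y_4 = 6.5; z_4 = 6.5; w_4 = 2.5; d_4 = 2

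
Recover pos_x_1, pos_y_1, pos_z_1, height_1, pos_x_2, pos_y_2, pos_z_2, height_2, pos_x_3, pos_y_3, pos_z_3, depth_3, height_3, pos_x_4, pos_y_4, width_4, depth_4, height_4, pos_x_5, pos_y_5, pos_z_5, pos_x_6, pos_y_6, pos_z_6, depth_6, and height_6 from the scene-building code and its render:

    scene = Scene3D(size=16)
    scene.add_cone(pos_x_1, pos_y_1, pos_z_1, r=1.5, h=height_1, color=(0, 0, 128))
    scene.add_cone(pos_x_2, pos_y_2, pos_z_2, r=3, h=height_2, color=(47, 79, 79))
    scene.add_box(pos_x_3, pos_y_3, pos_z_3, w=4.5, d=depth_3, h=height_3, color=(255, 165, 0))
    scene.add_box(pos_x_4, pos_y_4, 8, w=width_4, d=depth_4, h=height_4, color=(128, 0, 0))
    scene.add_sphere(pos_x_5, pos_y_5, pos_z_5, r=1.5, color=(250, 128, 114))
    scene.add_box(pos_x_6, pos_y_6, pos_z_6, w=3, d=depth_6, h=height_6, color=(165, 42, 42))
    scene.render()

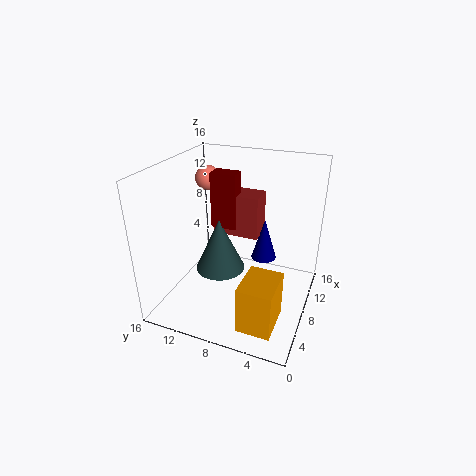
pos_x_1 = 11.5
pos_y_1 = 6
pos_z_1 = 4
height_1 = 5
pos_x_2 = 9.5
pos_y_2 = 11
pos_z_2 = 2.5
height_2 = 6.5
pos_x_3 = 1
pos_y_3 = 2
pos_z_3 = 1.5
depth_3 = 3.5
height_3 = 5
pos_x_4 = 9.5
pos_y_4 = 9
width_4 = 2
depth_4 = 3
height_4 = 6.5
pos_x_5 = 12
pos_y_5 = 13.5
pos_z_5 = 13
pos_x_6 = 10
pos_y_6 = 6.5
pos_z_6 = 7
depth_6 = 5.5
height_6 = 5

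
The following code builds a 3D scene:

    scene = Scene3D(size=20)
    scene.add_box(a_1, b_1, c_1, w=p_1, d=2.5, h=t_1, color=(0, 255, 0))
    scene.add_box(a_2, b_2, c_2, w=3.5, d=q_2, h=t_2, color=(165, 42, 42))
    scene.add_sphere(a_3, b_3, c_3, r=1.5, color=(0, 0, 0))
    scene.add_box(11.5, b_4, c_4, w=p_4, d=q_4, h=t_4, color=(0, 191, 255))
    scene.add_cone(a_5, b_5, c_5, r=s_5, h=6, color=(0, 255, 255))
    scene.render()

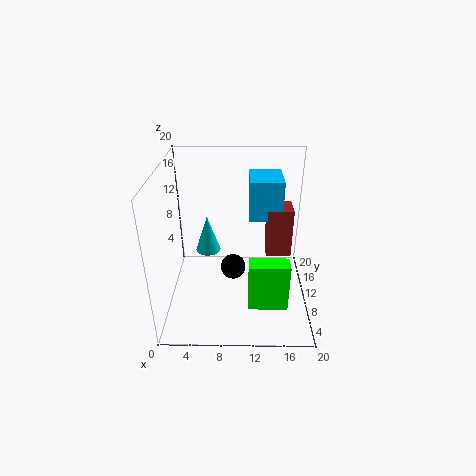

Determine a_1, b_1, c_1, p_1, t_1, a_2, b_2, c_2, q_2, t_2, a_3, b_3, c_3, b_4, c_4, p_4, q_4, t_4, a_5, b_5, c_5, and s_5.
a_1 = 11.5, b_1 = 5.5, c_1 = 1, p_1 = 5.5, t_1 = 7, a_2 = 14, b_2 = 10, c_2 = 7, q_2 = 3.5, t_2 = 7, a_3 = 9.5, b_3 = 4, c_3 = 9.5, b_4 = 10, c_4 = 12.5, p_4 = 4.5, q_4 = 5.5, t_4 = 5.5, a_5 = 5, b_5 = 16.5, c_5 = 4, s_5 = 2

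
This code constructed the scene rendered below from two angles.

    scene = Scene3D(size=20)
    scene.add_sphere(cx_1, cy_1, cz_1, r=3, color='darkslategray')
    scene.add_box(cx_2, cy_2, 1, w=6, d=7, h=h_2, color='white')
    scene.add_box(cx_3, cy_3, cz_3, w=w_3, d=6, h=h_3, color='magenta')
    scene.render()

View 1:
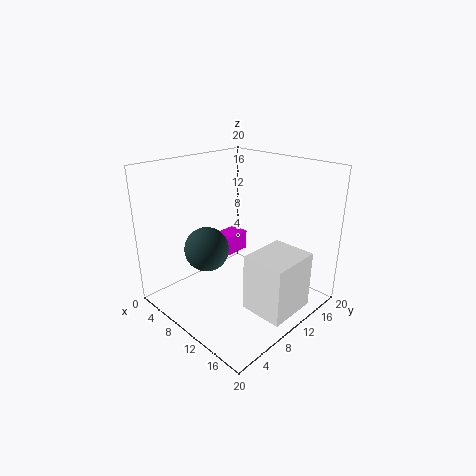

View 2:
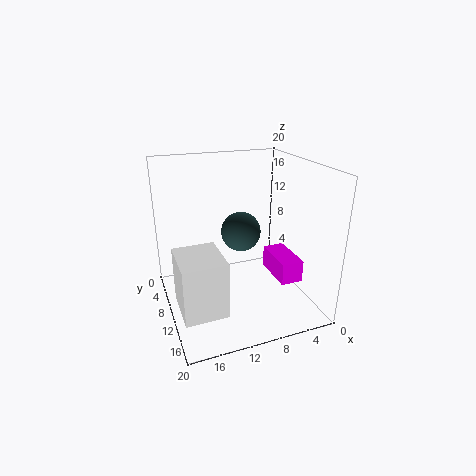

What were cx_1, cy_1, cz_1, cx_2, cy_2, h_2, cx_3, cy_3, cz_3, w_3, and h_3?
cx_1 = 8, cy_1 = 6, cz_1 = 9, cx_2 = 13, cy_2 = 8, h_2 = 8, cx_3 = 3, cy_3 = 10, cz_3 = 5, w_3 = 3, h_3 = 3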